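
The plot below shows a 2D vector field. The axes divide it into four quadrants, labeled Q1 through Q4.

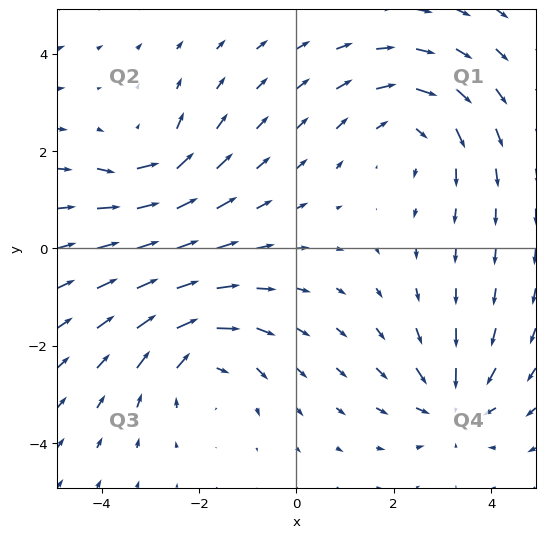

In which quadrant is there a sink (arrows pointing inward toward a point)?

The sink sits at approximately (3.2, -3.2), which lies in quadrant Q4. The divergence there is about -4, negative as expected for a sink.

Q4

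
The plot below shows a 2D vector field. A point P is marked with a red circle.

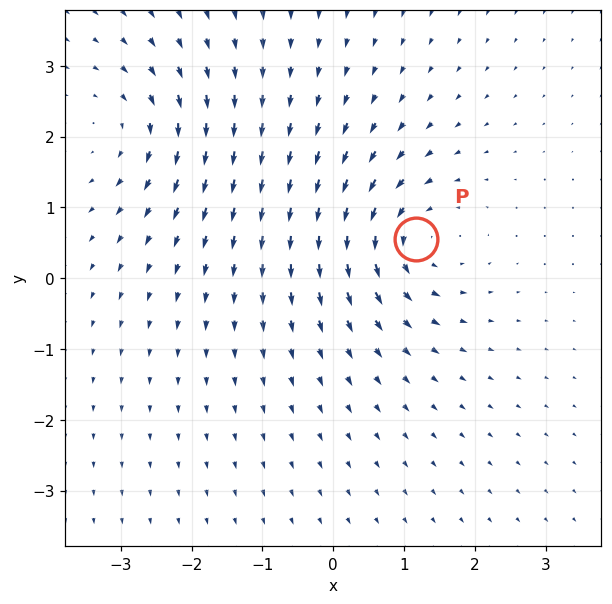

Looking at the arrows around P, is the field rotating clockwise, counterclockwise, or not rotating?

counterclockwise

Near P at (1.2, 0.5) the arrows circulate counterclockwise. The curl (z-component) there is about +4; positive curl means counterclockwise rotation.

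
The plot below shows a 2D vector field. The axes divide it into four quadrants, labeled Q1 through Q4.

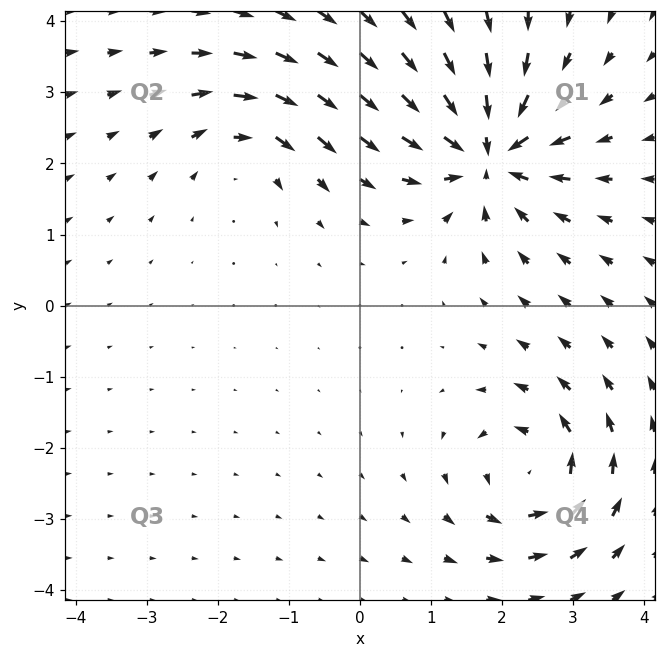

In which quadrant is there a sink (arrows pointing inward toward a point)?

The sink sits at approximately (1.8, 2.2), which lies in quadrant Q1. The divergence there is about -7, negative as expected for a sink.

Q1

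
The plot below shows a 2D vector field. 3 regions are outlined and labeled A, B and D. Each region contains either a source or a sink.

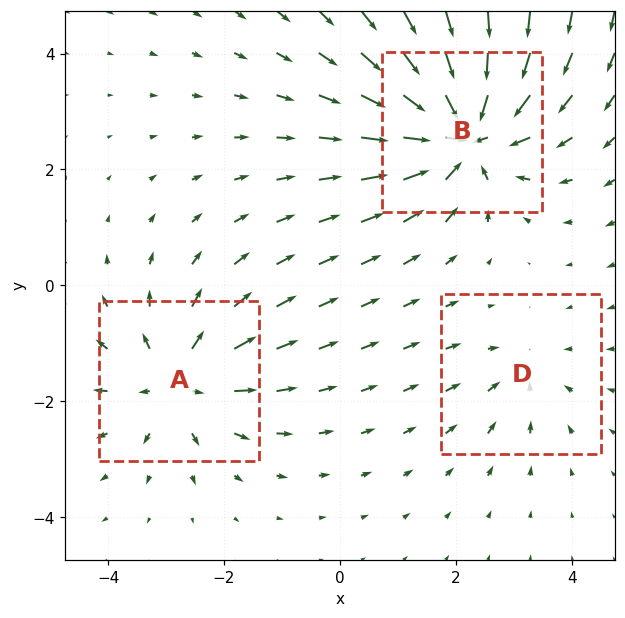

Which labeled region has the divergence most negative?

B

Divergence at each region's feature centre — A: about +4, B: about -6, D: about -2. Region B is most negative.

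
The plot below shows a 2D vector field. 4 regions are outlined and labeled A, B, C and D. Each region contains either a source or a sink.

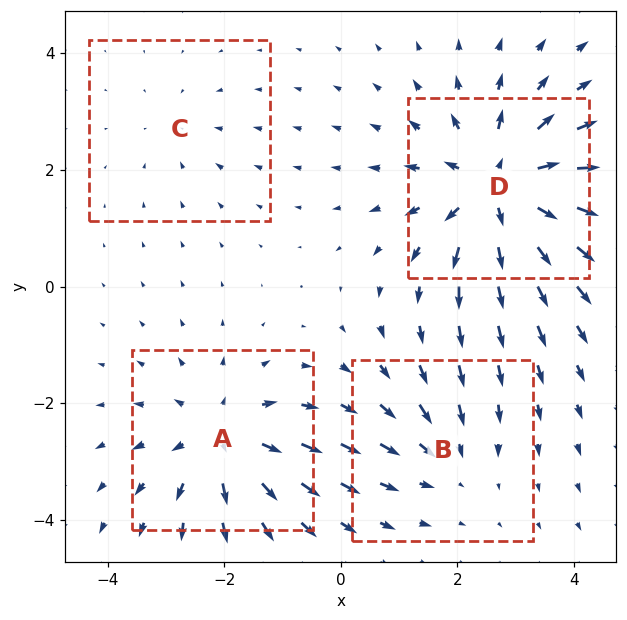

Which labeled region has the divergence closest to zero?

Divergence at each region's feature centre — A: about +5, B: about -3, C: about -2, D: about +7. Region C is closest to zero.

C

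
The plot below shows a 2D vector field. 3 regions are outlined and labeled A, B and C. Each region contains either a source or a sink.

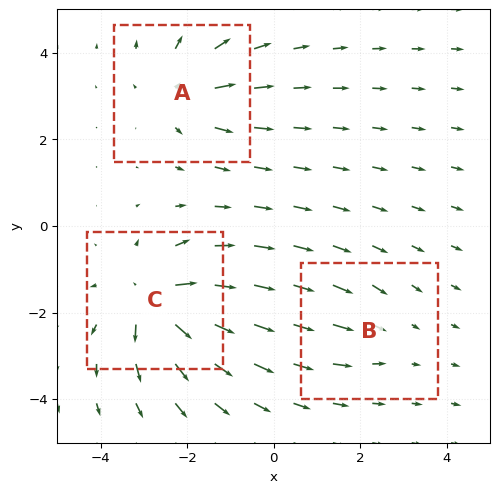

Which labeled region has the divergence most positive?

C

Divergence at each region's feature centre — A: about +4, B: about -2, C: about +6. Region C is most positive.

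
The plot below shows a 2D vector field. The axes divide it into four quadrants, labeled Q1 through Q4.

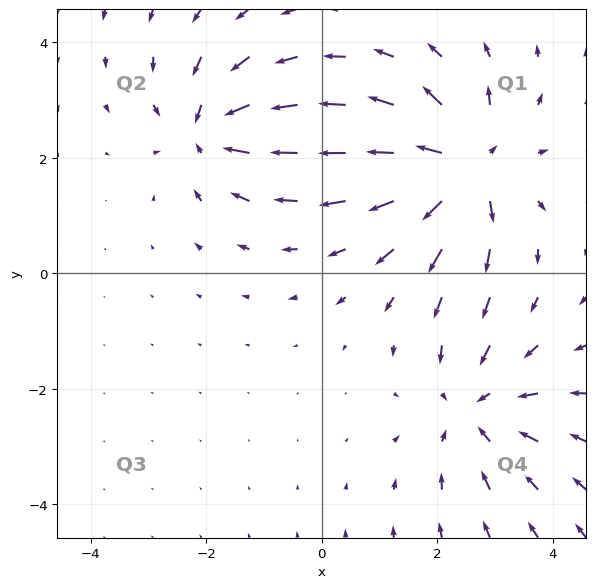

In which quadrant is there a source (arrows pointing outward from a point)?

Q1

The source sits at approximately (2.5, 1.8), which lies in quadrant Q1. The divergence there is about +6, positive as expected for a source.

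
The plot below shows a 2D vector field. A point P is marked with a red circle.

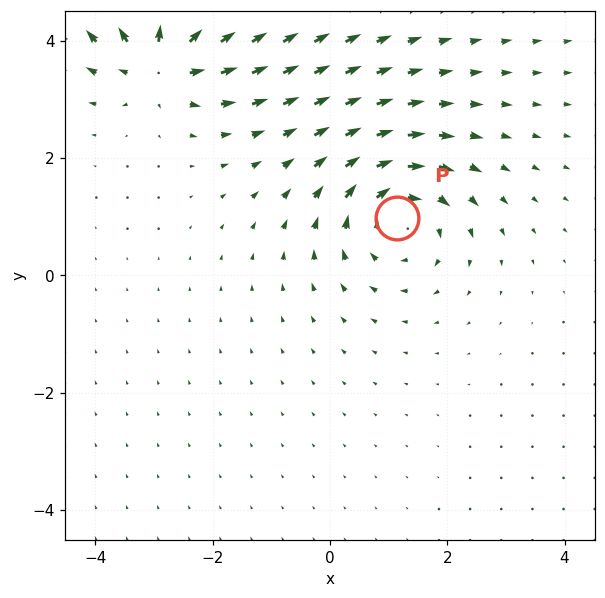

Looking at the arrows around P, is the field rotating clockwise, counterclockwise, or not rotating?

clockwise

Near P at (1.1, 1.0) the arrows circulate clockwise. The curl (z-component) there is about -5; negative curl means clockwise rotation.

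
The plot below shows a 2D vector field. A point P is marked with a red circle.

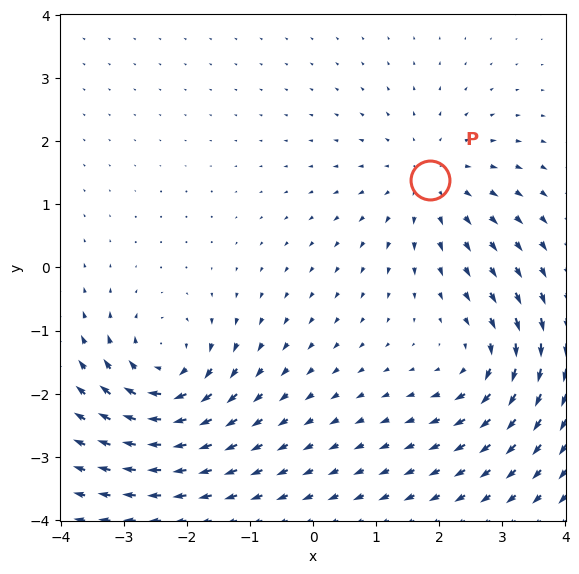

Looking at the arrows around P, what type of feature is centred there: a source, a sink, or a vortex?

At P (1.9, 1.4) the arrows spread outward. Divergence about +3, curl ≈0 — positive divergence with near-zero curl is a source.

source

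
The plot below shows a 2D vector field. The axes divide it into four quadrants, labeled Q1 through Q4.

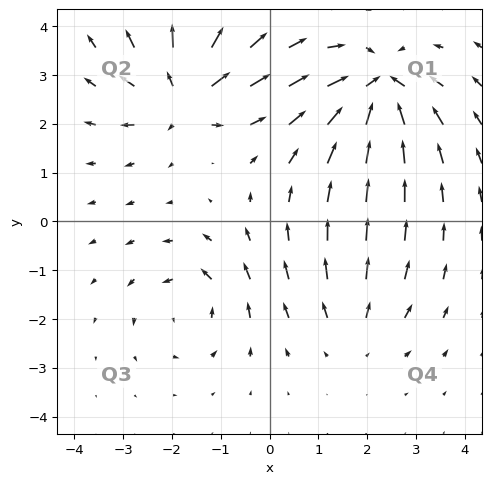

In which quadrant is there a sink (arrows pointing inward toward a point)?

The sink sits at approximately (2.2, 2.7), which lies in quadrant Q1. The divergence there is about -7, negative as expected for a sink.

Q1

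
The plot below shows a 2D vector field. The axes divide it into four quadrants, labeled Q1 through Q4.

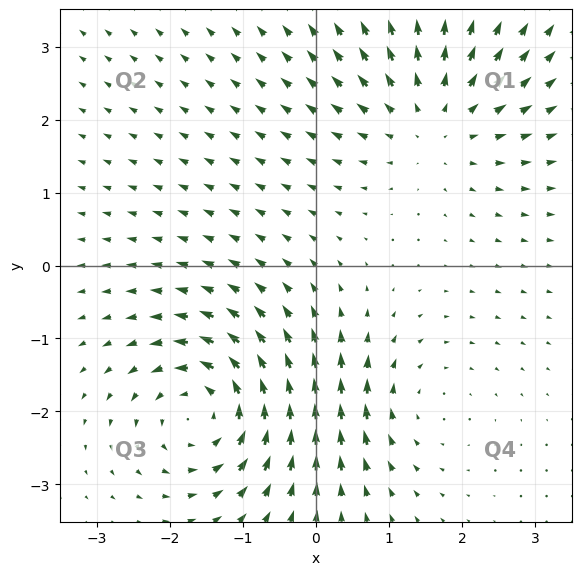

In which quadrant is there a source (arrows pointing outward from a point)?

The source sits at approximately (1.6, 2.0), which lies in quadrant Q1. The divergence there is about +4, positive as expected for a source.

Q1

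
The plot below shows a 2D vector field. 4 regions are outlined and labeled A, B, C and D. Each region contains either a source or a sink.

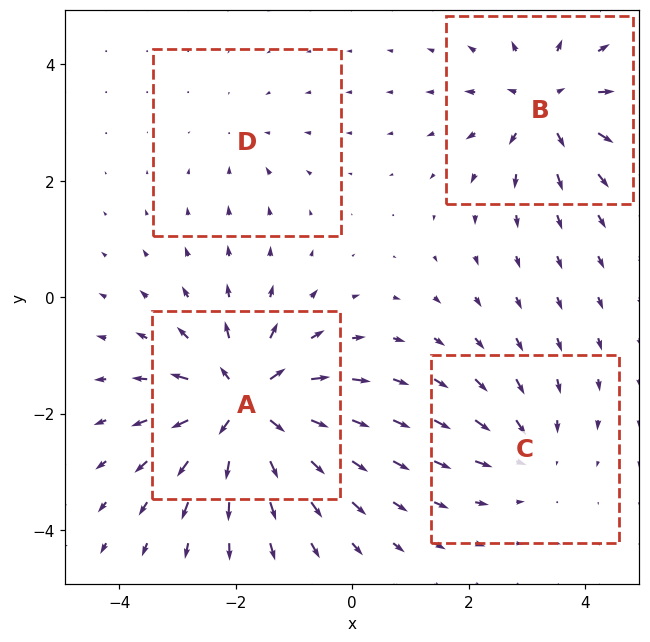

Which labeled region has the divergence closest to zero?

D

Divergence at each region's feature centre — A: about +8, B: about +6, C: about -4, D: about -2. Region D is closest to zero.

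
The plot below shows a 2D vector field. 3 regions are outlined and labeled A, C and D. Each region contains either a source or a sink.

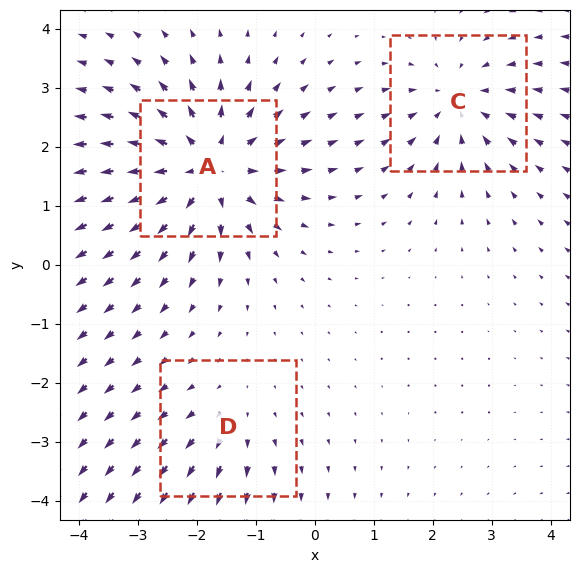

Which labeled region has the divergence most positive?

Divergence at each region's feature centre — A: about +5, C: about -3, D: about +2. Region A is most positive.

A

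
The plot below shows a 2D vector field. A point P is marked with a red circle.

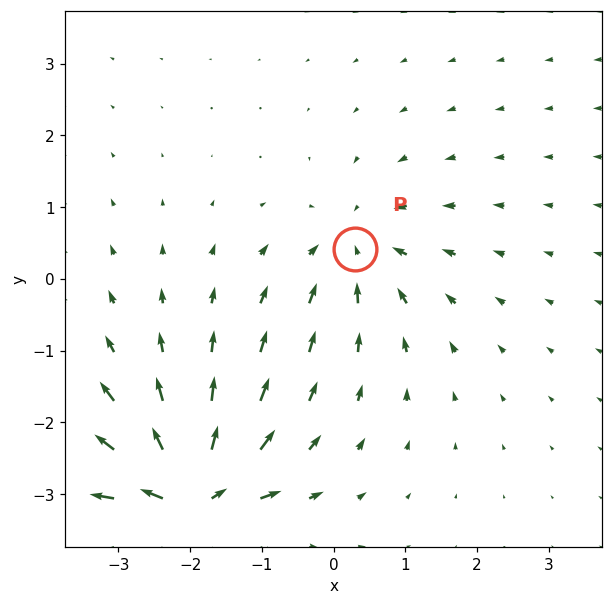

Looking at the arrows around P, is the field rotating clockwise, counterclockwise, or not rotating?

not rotating

Near P at (0.3, 0.4) the arrows show no circulation. The curl there is ≈0.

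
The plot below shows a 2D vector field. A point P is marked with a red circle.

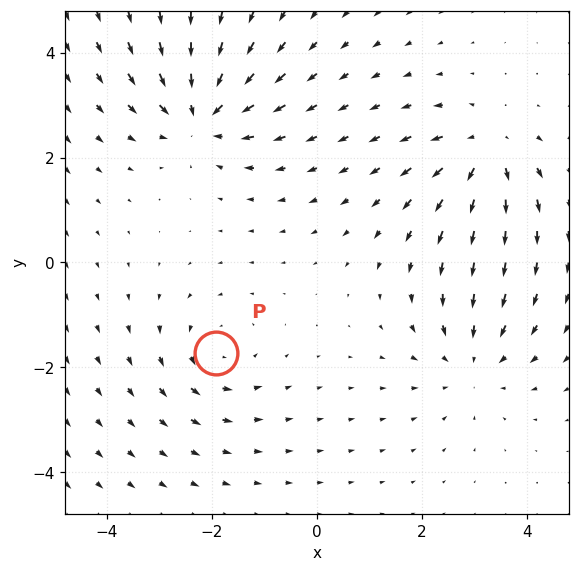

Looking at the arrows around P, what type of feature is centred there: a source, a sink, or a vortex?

vortex

At P (-1.9, -1.7) the arrows circulate counterclockwise. Divergence ≈0, curl about +3 — near-zero divergence with nonzero curl is a vortex.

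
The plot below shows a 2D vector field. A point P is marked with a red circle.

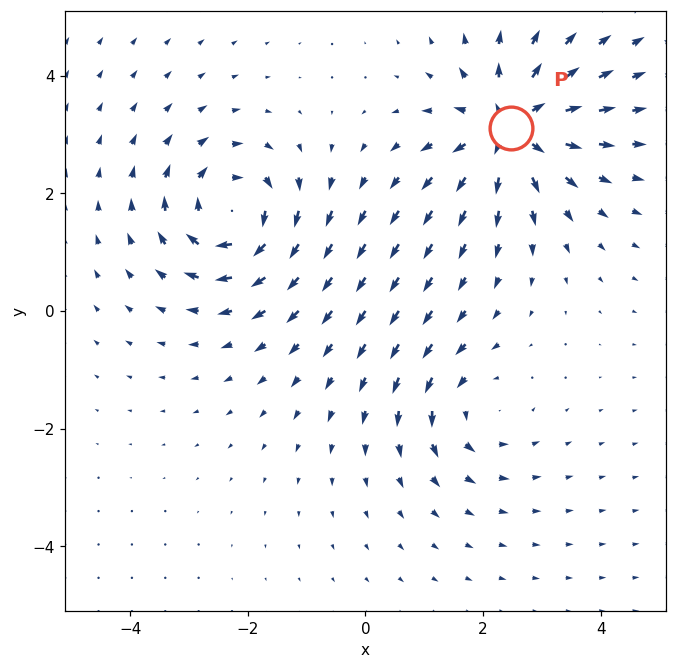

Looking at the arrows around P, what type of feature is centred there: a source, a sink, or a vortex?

source

At P (2.5, 3.1) the arrows spread outward. Divergence about +5, curl ≈0 — positive divergence with near-zero curl is a source.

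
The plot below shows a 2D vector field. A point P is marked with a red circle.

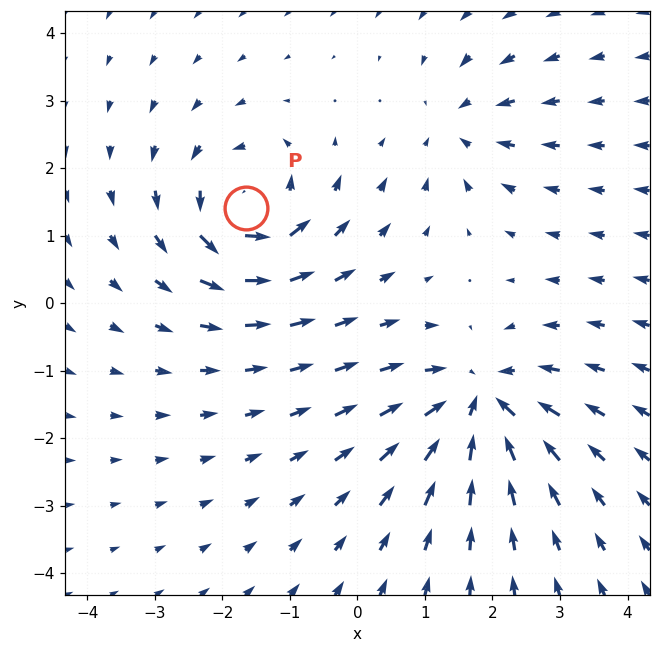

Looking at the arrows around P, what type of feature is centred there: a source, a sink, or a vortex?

vortex

At P (-1.7, 1.4) the arrows circulate counterclockwise. Divergence ≈0, curl about +6 — near-zero divergence with nonzero curl is a vortex.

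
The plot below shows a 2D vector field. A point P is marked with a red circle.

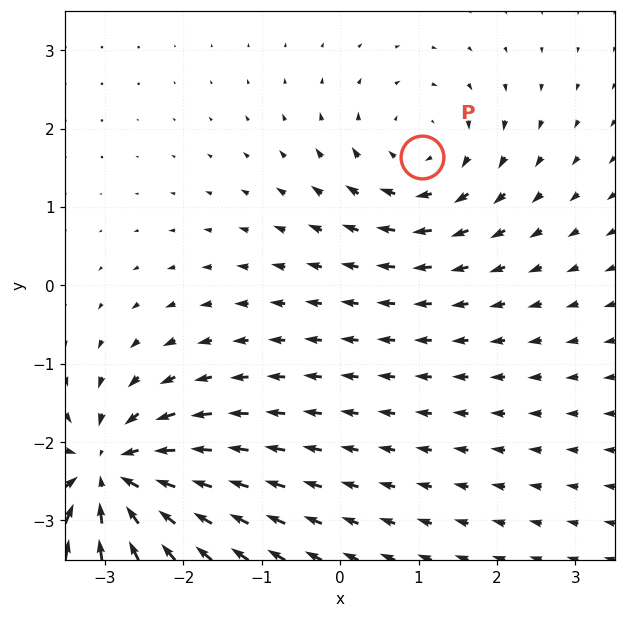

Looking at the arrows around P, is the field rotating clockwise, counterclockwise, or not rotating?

clockwise

Near P at (1.0, 1.6) the arrows circulate clockwise. The curl (z-component) there is about -3; negative curl means clockwise rotation.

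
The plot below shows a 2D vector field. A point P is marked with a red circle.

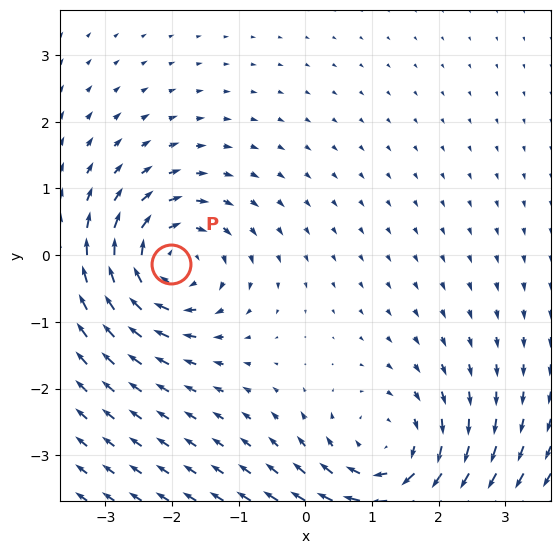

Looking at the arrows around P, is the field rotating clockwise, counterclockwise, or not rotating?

Near P at (-2.0, -0.1) the arrows circulate clockwise. The curl (z-component) there is about -4; negative curl means clockwise rotation.

clockwise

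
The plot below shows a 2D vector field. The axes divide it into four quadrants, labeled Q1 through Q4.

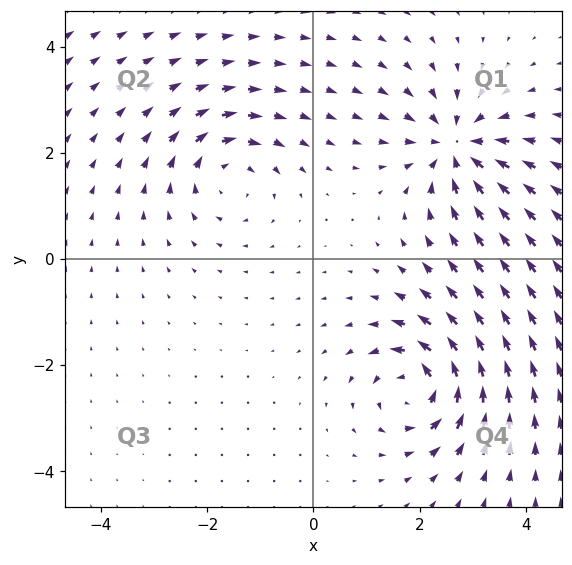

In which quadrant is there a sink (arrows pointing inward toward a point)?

The sink sits at approximately (2.7, 2.1), which lies in quadrant Q1. The divergence there is about -6, negative as expected for a sink.

Q1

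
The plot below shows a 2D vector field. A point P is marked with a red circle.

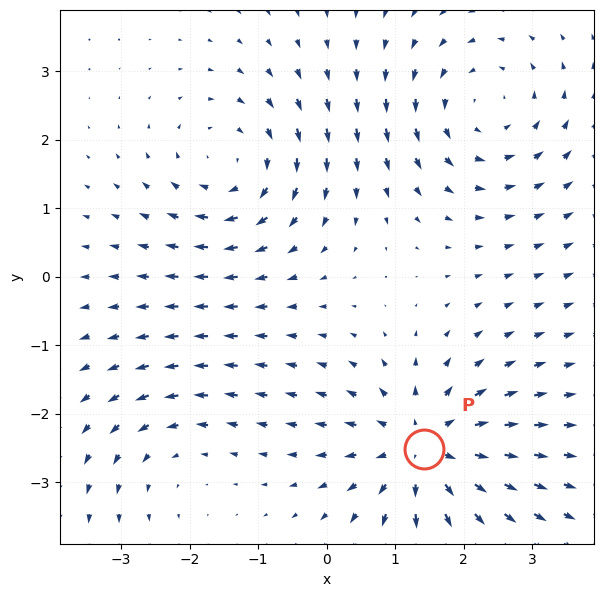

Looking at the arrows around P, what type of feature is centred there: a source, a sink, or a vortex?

source

At P (1.4, -2.5) the arrows spread outward. Divergence about +6, curl ≈0 — positive divergence with near-zero curl is a source.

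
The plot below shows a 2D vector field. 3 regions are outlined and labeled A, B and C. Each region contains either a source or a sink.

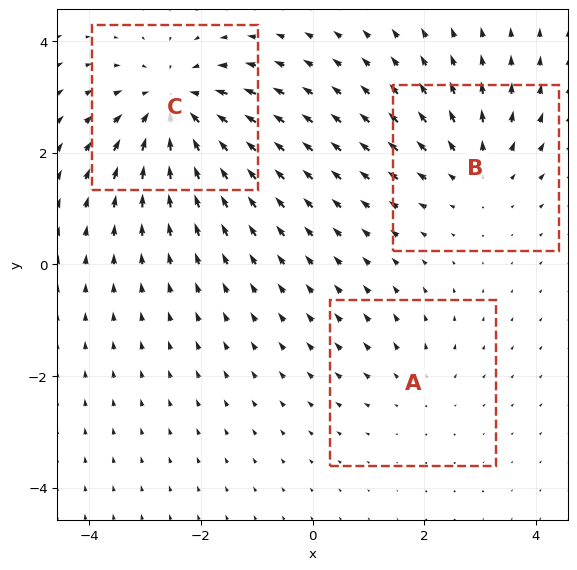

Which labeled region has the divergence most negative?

C

Divergence at each region's feature centre — A: about +2, B: about +3, C: about -4. Region C is most negative.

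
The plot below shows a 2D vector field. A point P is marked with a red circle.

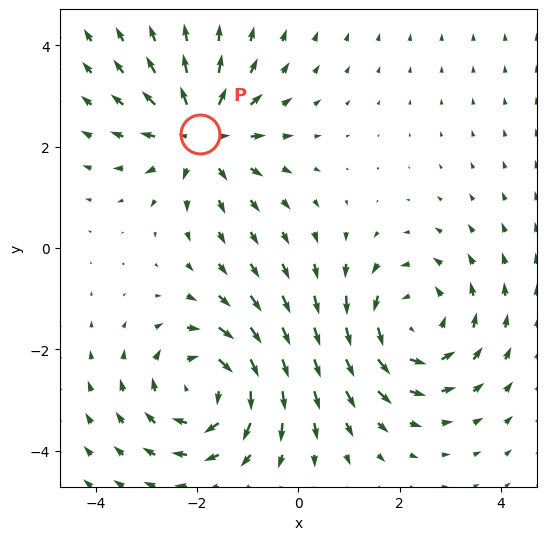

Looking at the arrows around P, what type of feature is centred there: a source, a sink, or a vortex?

source

At P (-1.9, 2.2) the arrows spread outward. Divergence about +4, curl ≈0 — positive divergence with near-zero curl is a source.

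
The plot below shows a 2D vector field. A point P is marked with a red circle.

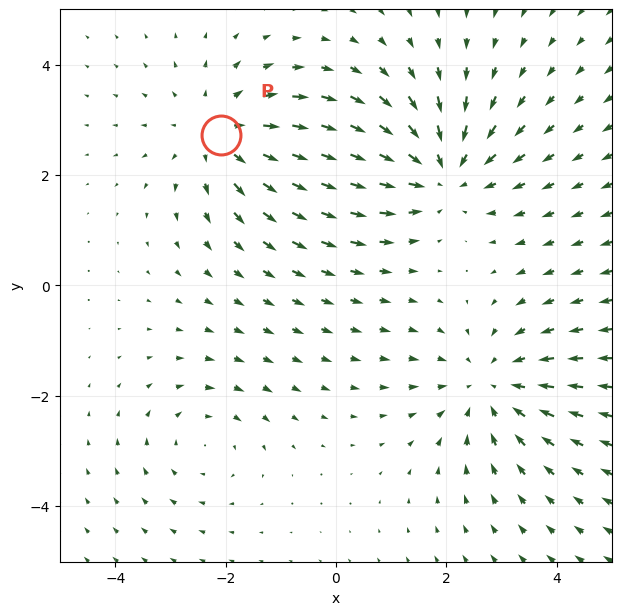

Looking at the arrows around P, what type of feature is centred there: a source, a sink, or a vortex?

source

At P (-2.1, 2.7) the arrows spread outward. Divergence about +3, curl ≈0 — positive divergence with near-zero curl is a source.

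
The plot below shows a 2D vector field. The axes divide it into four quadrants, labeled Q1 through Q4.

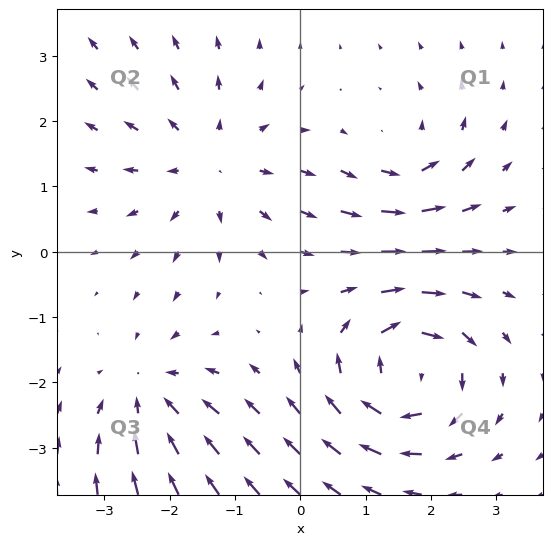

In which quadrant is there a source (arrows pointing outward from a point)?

The source sits at approximately (-1.4, 1.3), which lies in quadrant Q2. The divergence there is about +4, positive as expected for a source.

Q2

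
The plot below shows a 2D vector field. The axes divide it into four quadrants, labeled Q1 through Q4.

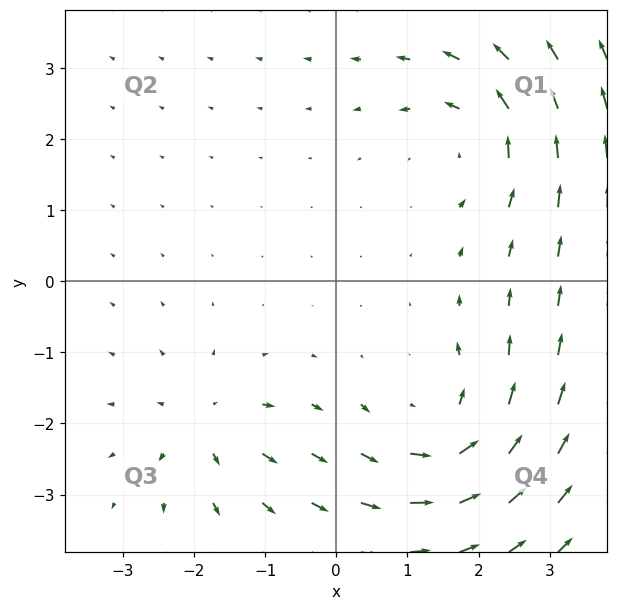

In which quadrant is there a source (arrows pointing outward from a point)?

Q3

The source sits at approximately (-1.8, -2.0), which lies in quadrant Q3. The divergence there is about +4, positive as expected for a source.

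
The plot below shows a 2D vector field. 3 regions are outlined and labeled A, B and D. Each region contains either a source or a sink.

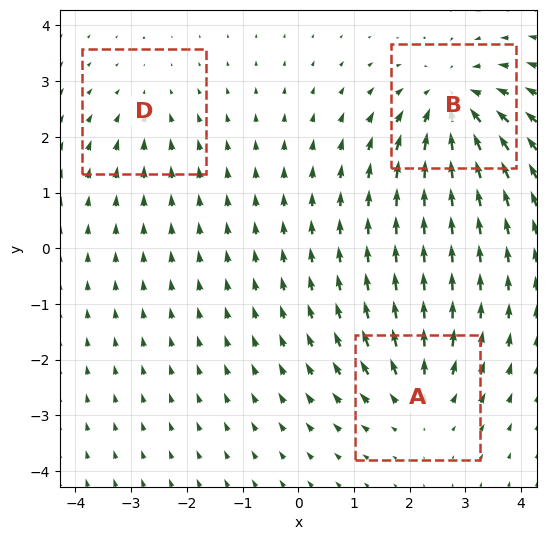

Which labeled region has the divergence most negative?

Divergence at each region's feature centre — A: about +3, B: about -5, D: about -2. Region B is most negative.

B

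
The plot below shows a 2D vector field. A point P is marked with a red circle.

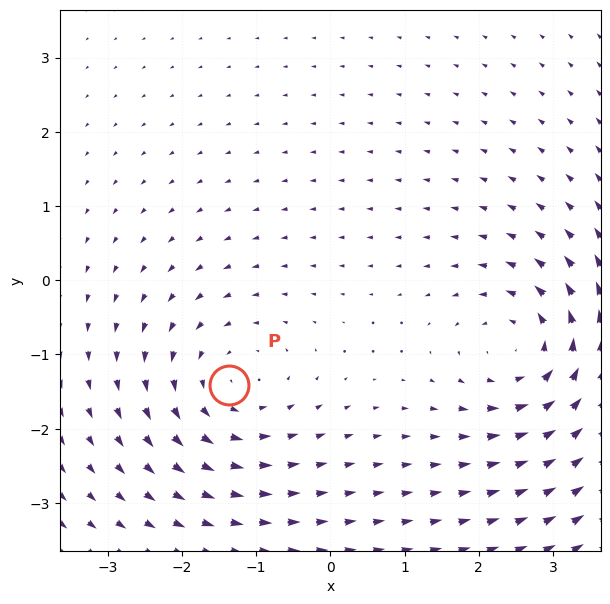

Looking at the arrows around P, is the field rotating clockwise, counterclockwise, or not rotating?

Near P at (-1.4, -1.4) the arrows circulate counterclockwise. The curl (z-component) there is about +4; positive curl means counterclockwise rotation.

counterclockwise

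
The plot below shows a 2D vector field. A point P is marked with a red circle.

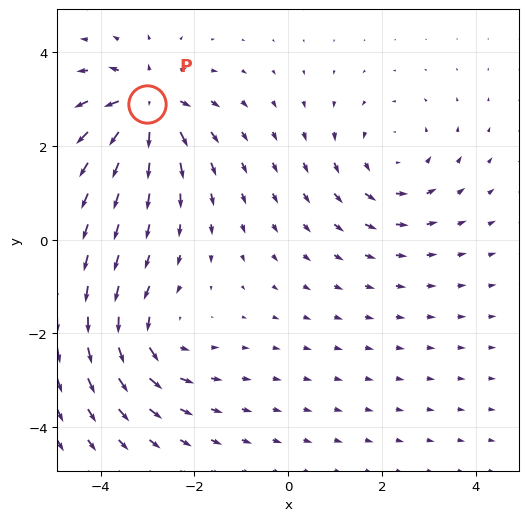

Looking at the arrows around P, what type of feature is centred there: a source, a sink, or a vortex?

source

At P (-3.0, 2.9) the arrows spread outward. Divergence about +6, curl ≈0 — positive divergence with near-zero curl is a source.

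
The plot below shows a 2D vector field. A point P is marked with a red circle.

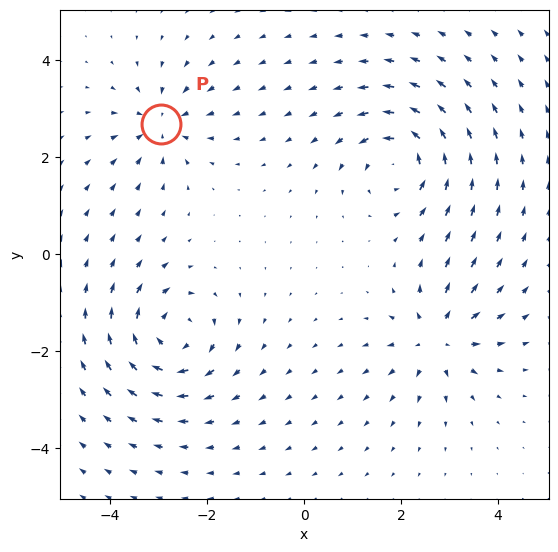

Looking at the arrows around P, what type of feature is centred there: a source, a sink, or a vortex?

At P (-3.0, 2.7) the arrows converge inward. Divergence about -4, curl ≈0 — negative divergence with near-zero curl is a sink.

sink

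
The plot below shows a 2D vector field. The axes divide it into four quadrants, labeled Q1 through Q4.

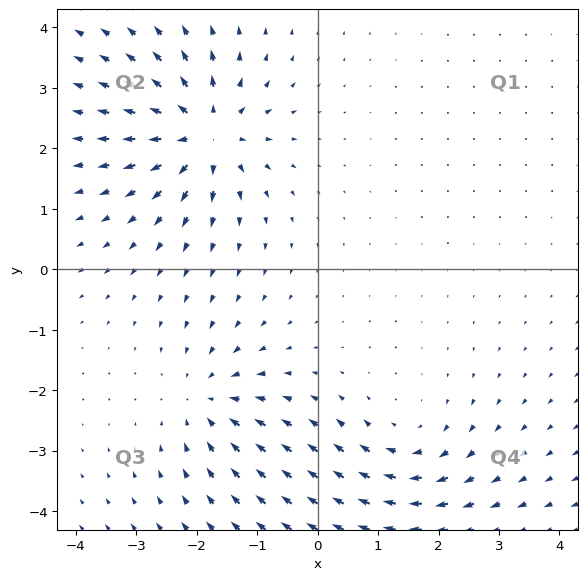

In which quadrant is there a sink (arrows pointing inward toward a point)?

The sink sits at approximately (-1.8, -2.2), which lies in quadrant Q3. The divergence there is about -3, negative as expected for a sink.

Q3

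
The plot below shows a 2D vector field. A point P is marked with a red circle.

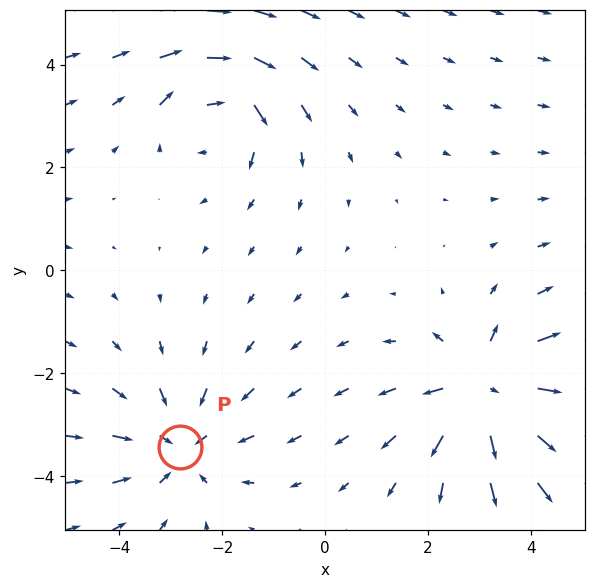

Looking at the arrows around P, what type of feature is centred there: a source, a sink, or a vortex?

sink

At P (-2.8, -3.4) the arrows converge inward. Divergence about -3, curl ≈0 — negative divergence with near-zero curl is a sink.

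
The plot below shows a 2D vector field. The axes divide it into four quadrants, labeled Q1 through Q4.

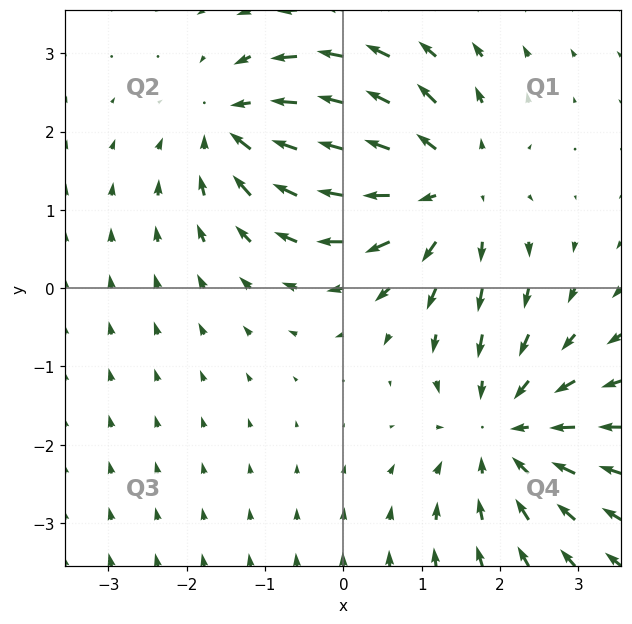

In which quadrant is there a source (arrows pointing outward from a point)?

Q1

The source sits at approximately (1.3, 1.3), which lies in quadrant Q1. The divergence there is about +5, positive as expected for a source.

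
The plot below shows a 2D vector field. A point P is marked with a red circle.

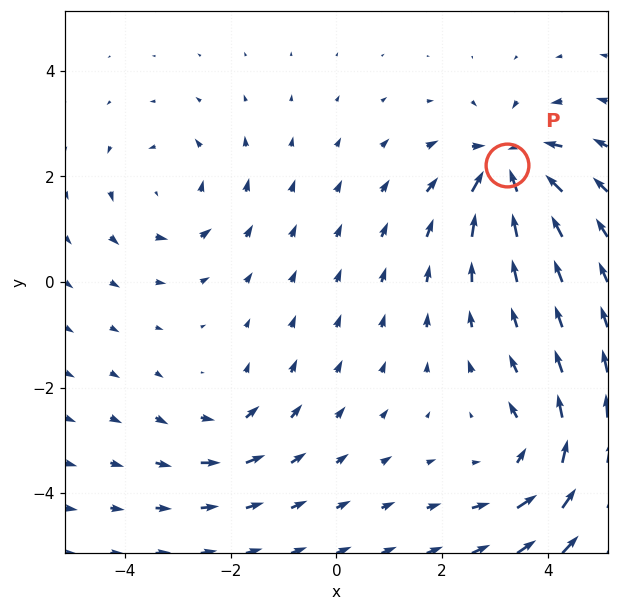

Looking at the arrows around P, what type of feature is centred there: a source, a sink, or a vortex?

sink

At P (3.2, 2.2) the arrows converge inward. Divergence about -6, curl ≈0 — negative divergence with near-zero curl is a sink.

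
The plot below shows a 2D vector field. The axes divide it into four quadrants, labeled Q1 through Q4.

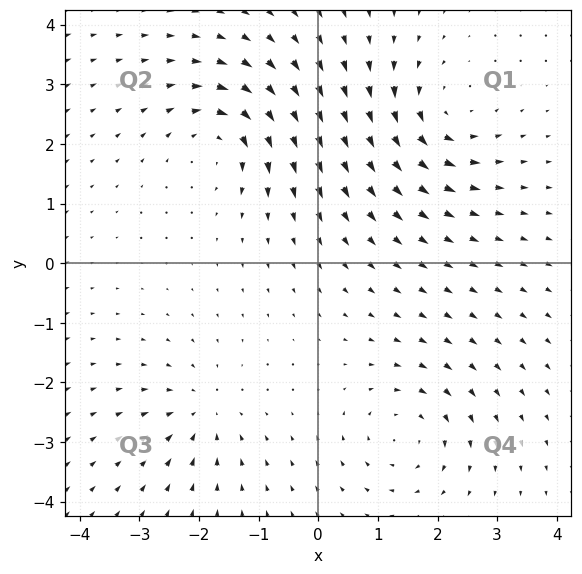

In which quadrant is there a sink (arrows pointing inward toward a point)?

Q3

The sink sits at approximately (-2.0, -2.5), which lies in quadrant Q3. The divergence there is about -4, negative as expected for a sink.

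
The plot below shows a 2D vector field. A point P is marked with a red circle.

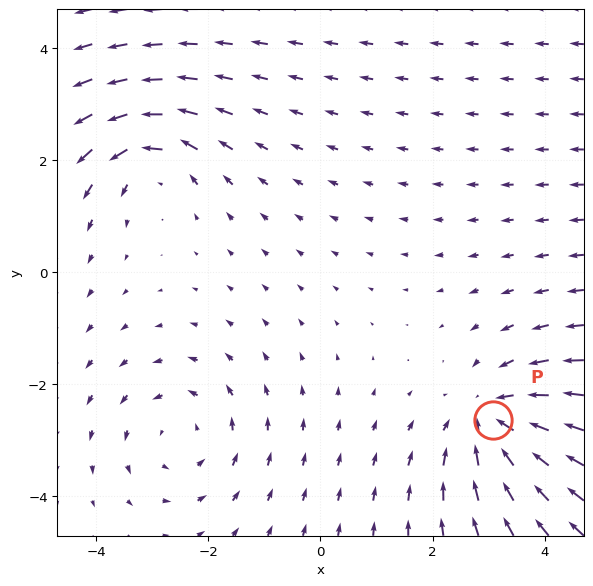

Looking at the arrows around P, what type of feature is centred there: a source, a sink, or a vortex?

At P (3.1, -2.6) the arrows converge inward. Divergence about -3, curl ≈0 — negative divergence with near-zero curl is a sink.

sink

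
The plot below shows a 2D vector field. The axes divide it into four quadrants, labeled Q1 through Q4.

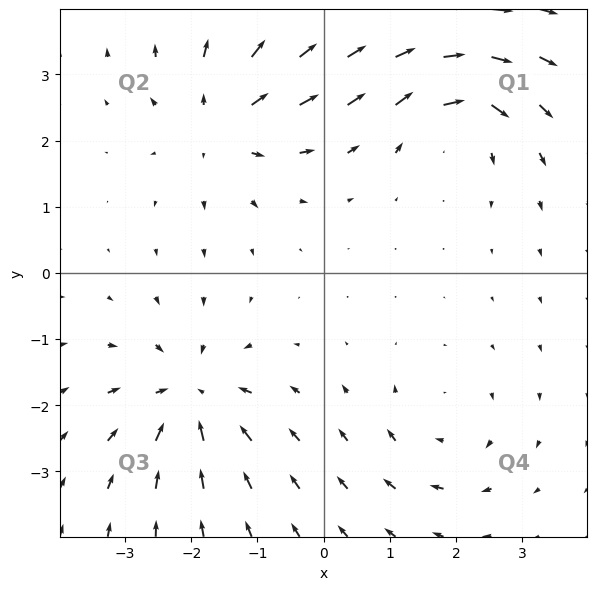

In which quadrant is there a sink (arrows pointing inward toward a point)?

Q3

The sink sits at approximately (-2.0, -1.9), which lies in quadrant Q3. The divergence there is about -5, negative as expected for a sink.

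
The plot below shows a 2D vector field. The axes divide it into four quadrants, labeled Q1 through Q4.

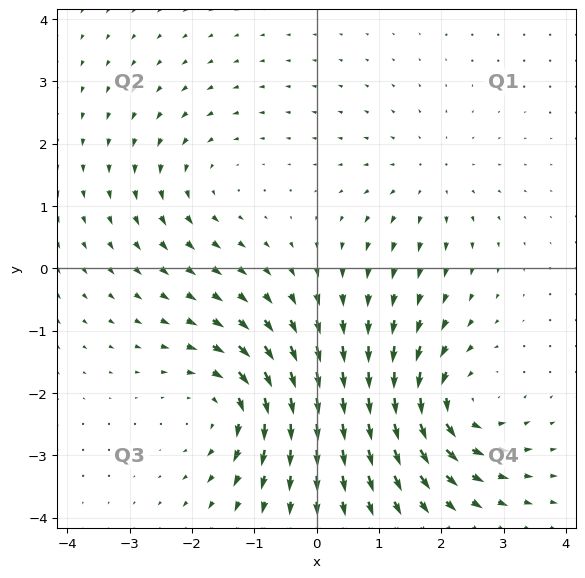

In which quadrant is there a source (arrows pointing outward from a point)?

Q1

The source sits at approximately (1.8, 1.4), which lies in quadrant Q1. The divergence there is about +2, positive as expected for a source.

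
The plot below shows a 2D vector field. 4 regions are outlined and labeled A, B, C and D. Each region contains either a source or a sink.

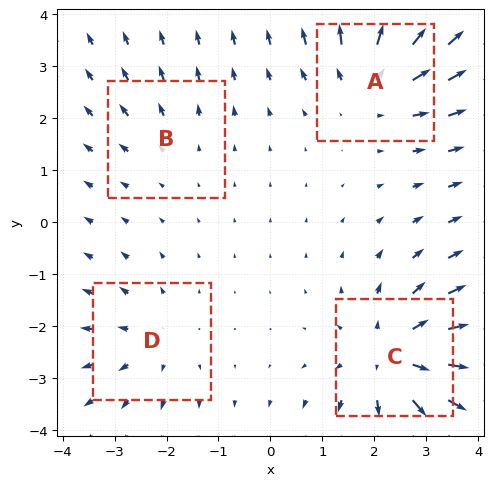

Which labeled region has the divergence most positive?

Divergence at each region's feature centre — A: about +5, B: about +2, C: about +6, D: about +3. Region C is most positive.

C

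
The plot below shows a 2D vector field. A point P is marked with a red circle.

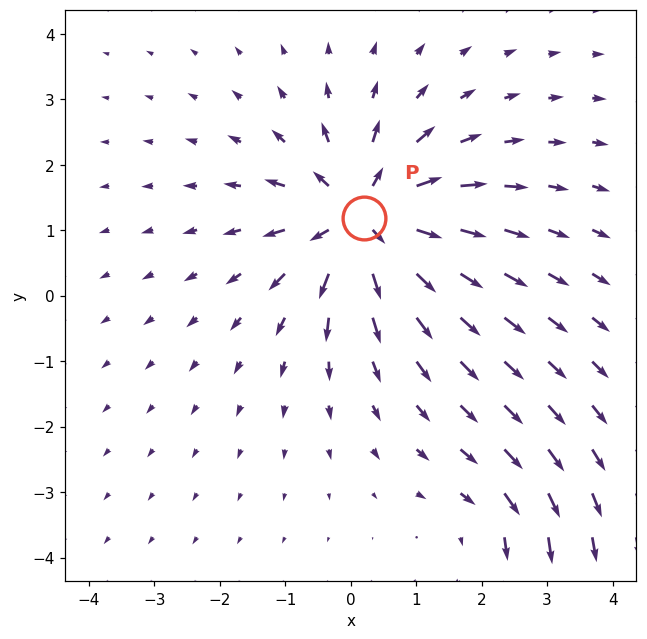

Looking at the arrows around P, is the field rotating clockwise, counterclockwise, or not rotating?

Near P at (0.2, 1.2) the arrows show no circulation. The curl there is ≈0.

not rotating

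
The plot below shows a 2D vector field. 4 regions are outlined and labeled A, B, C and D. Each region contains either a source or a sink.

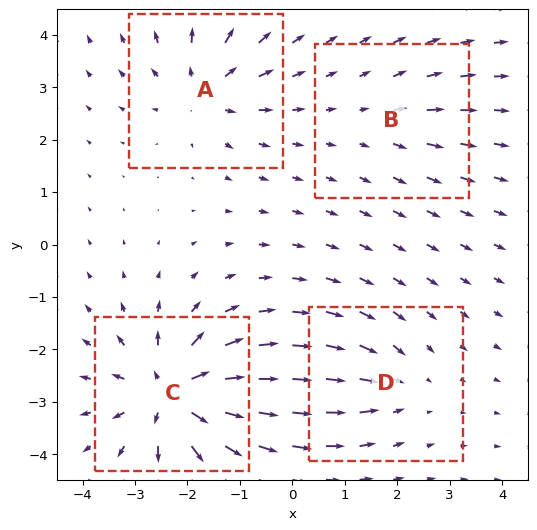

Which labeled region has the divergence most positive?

C

Divergence at each region's feature centre — A: about +5, B: about +2, C: about +9, D: about -4. Region C is most positive.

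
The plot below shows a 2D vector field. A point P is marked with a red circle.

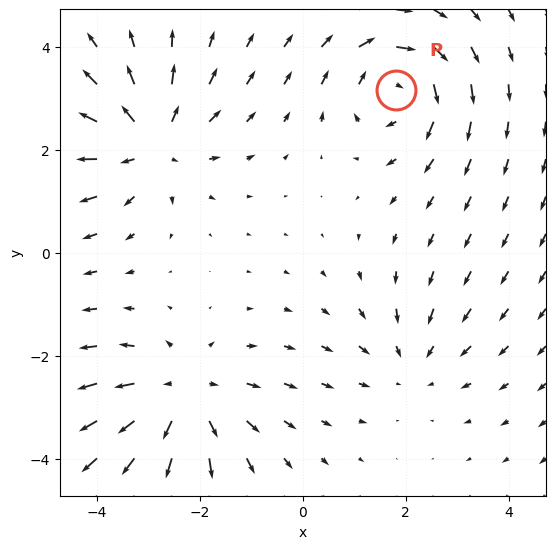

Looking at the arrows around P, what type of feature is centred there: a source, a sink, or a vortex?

At P (1.8, 3.2) the arrows circulate clockwise. Divergence ≈0, curl about -5 — near-zero divergence with nonzero curl is a vortex.

vortex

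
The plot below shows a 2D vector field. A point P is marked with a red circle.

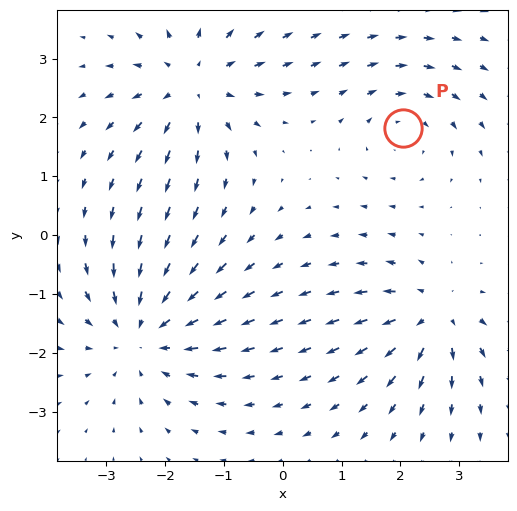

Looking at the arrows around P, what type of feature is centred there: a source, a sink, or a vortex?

vortex

At P (2.1, 1.8) the arrows circulate clockwise. Divergence ≈0, curl about -3 — near-zero divergence with nonzero curl is a vortex.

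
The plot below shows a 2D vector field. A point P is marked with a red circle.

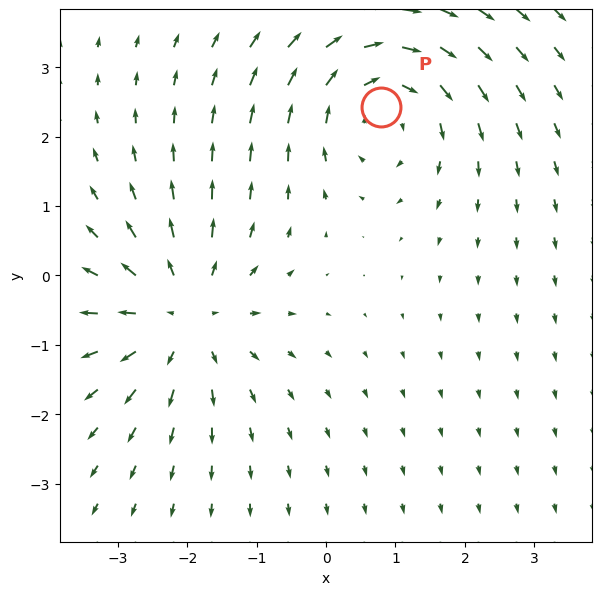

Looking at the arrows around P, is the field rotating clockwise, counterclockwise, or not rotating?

Near P at (0.8, 2.4) the arrows circulate clockwise. The curl (z-component) there is about -4; negative curl means clockwise rotation.

clockwise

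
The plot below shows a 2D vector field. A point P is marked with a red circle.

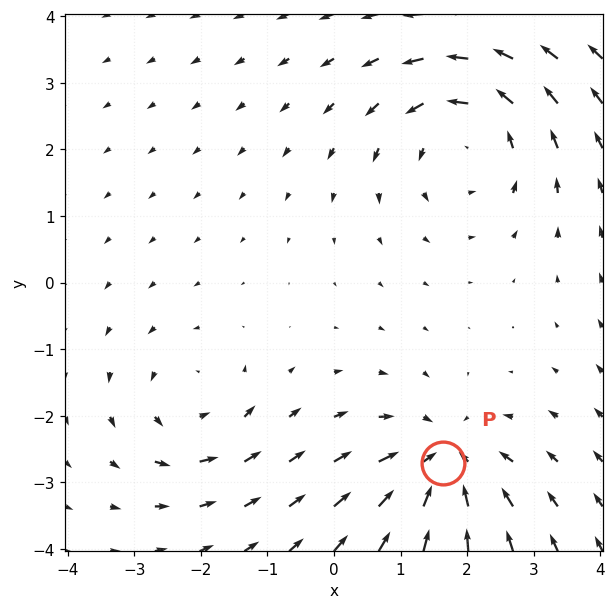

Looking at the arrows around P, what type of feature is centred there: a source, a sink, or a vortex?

sink

At P (1.6, -2.7) the arrows converge inward. Divergence about -5, curl ≈0 — negative divergence with near-zero curl is a sink.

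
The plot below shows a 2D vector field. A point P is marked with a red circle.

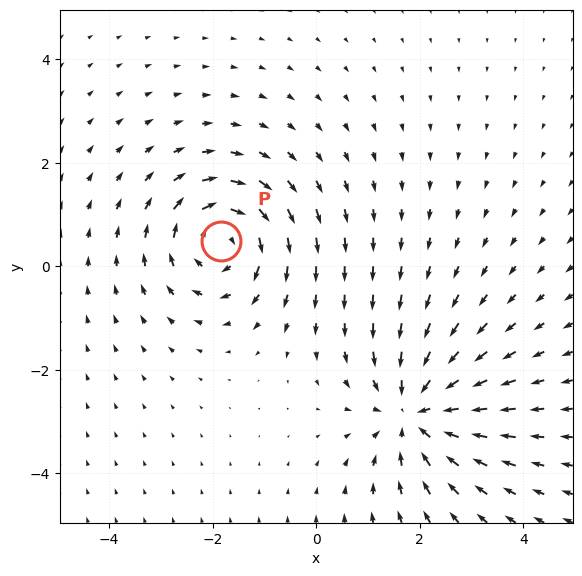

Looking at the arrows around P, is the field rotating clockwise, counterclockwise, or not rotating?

Near P at (-1.8, 0.5) the arrows circulate clockwise. The curl (z-component) there is about -5; negative curl means clockwise rotation.

clockwise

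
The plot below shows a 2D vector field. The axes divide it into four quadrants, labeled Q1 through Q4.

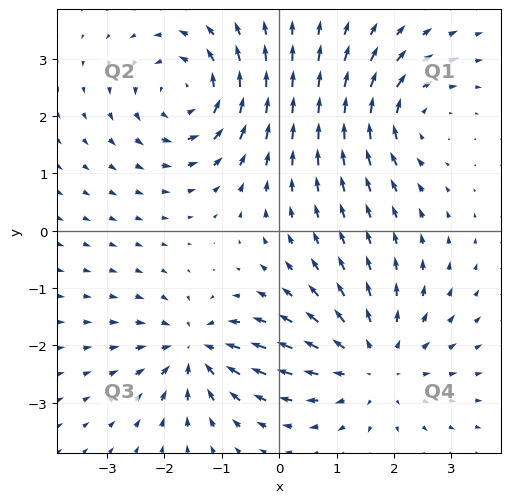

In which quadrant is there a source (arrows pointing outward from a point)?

The source sits at approximately (1.6, -2.3), which lies in quadrant Q4. The divergence there is about +4, positive as expected for a source.

Q4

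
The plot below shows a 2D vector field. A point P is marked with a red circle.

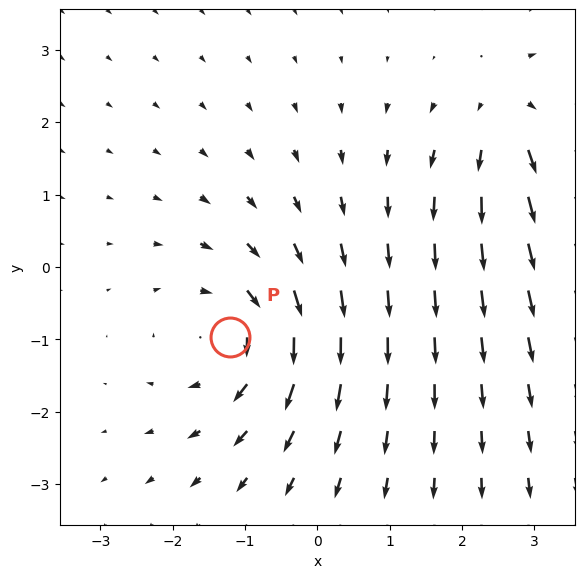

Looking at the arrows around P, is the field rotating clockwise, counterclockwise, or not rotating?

Near P at (-1.2, -1.0) the arrows circulate clockwise. The curl (z-component) there is about -4; negative curl means clockwise rotation.

clockwise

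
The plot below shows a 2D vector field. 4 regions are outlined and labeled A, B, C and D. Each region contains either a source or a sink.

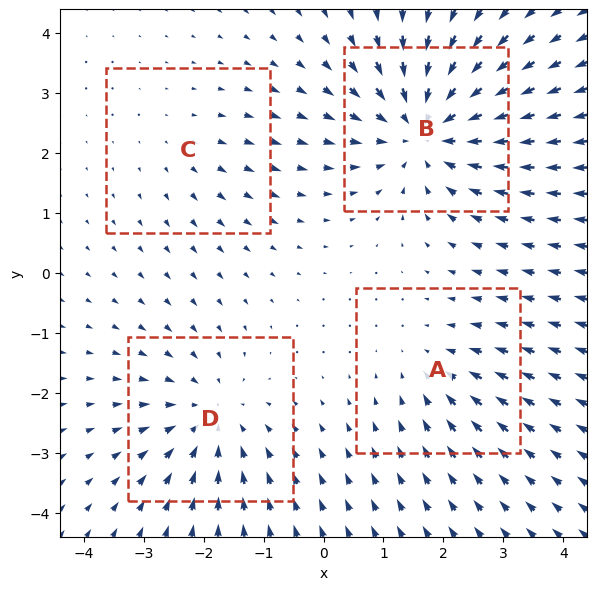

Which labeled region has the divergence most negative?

Divergence at each region's feature centre — A: about -3, B: about -6, C: about +2, D: about -4. Region B is most negative.

B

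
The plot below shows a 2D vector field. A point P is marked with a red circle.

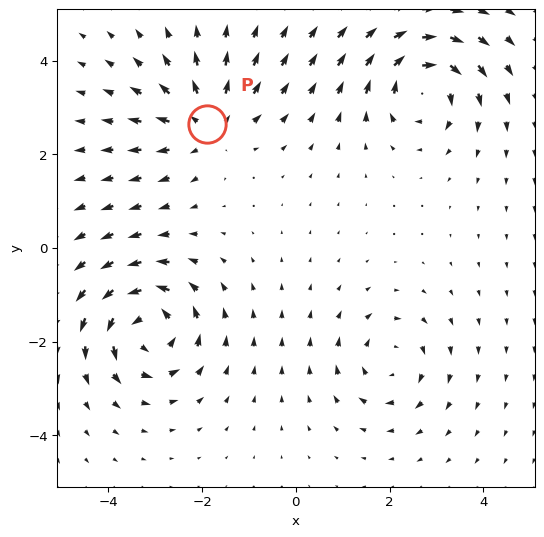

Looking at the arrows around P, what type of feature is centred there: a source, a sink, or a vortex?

source

At P (-1.9, 2.7) the arrows spread outward. Divergence about +4, curl ≈0 — positive divergence with near-zero curl is a source.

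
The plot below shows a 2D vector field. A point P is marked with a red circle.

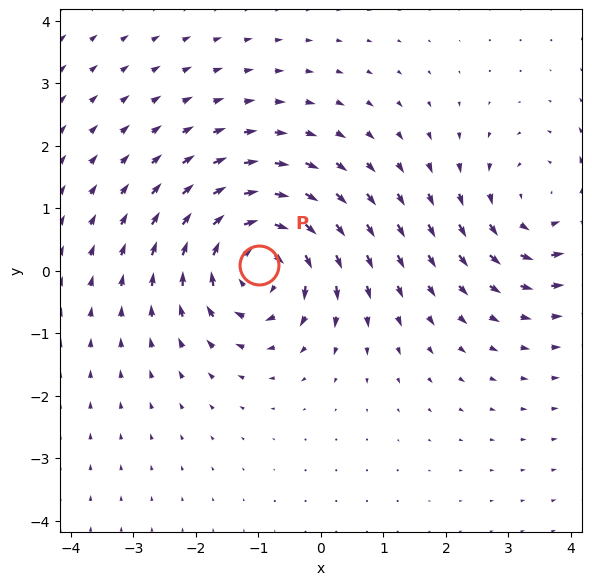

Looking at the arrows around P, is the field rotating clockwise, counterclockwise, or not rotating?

clockwise

Near P at (-1.0, 0.1) the arrows circulate clockwise. The curl (z-component) there is about -4; negative curl means clockwise rotation.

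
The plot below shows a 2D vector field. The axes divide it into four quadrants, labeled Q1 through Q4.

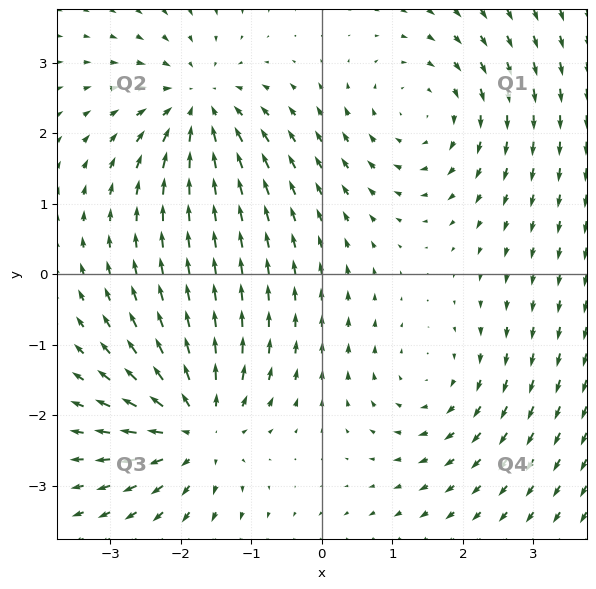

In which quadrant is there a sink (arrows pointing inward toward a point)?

The sink sits at approximately (-1.8, 2.4), which lies in quadrant Q2. The divergence there is about -4, negative as expected for a sink.

Q2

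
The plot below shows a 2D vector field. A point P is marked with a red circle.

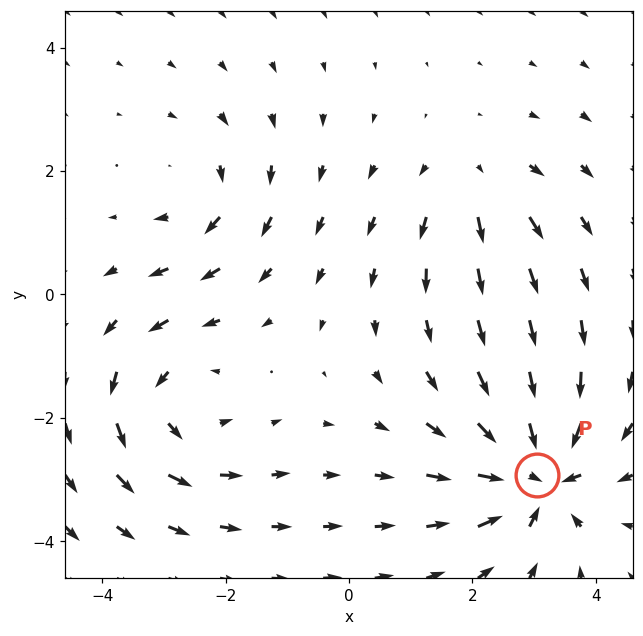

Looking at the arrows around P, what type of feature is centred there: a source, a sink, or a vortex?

At P (3.0, -2.9) the arrows converge inward. Divergence about -6, curl ≈0 — negative divergence with near-zero curl is a sink.

sink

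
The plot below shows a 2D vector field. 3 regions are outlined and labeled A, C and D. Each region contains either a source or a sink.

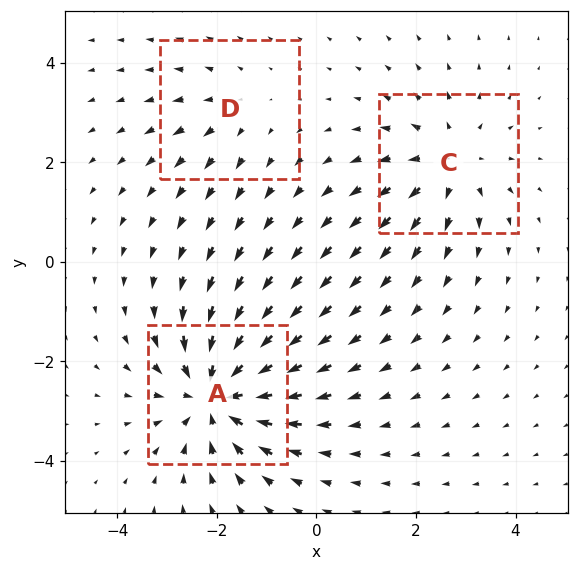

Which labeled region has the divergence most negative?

Divergence at each region's feature centre — A: about -5, C: about +3, D: about +2. Region A is most negative.

A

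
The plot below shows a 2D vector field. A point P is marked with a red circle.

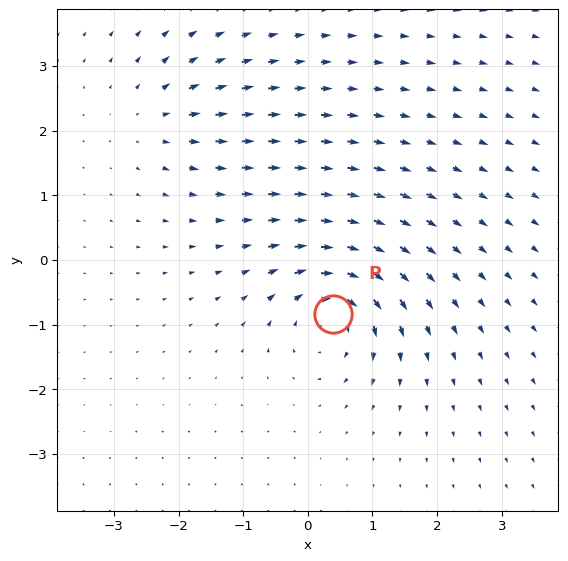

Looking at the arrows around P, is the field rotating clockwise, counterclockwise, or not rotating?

clockwise

Near P at (0.4, -0.8) the arrows circulate clockwise. The curl (z-component) there is about -7; negative curl means clockwise rotation.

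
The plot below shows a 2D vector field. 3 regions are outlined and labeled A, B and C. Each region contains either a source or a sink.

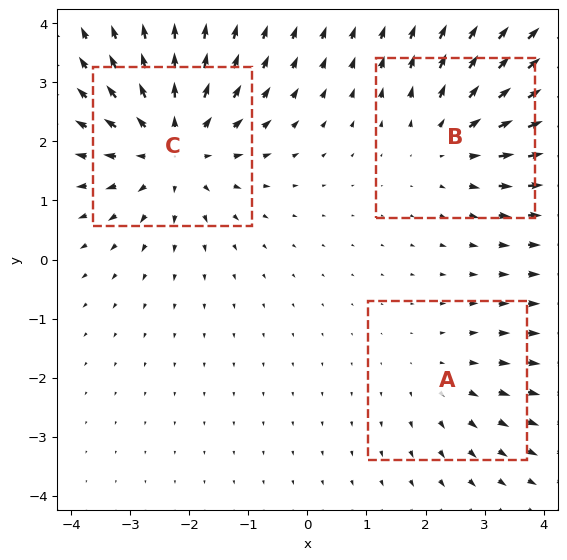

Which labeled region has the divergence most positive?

Divergence at each region's feature centre — A: about +2, B: about +3, C: about +4. Region C is most positive.

C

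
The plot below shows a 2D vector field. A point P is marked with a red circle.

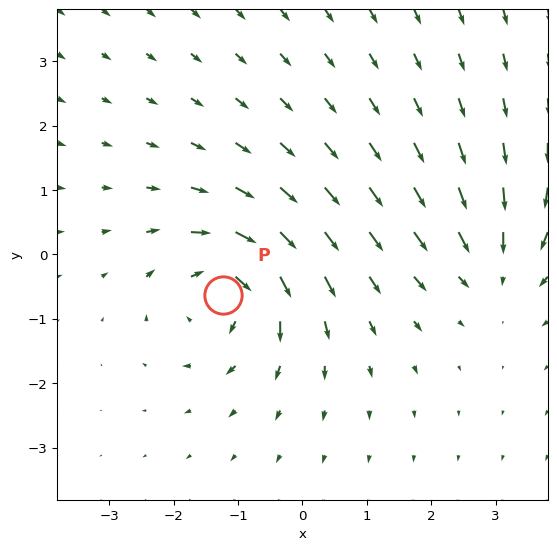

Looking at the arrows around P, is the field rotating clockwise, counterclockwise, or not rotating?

Near P at (-1.2, -0.6) the arrows circulate clockwise. The curl (z-component) there is about -6; negative curl means clockwise rotation.

clockwise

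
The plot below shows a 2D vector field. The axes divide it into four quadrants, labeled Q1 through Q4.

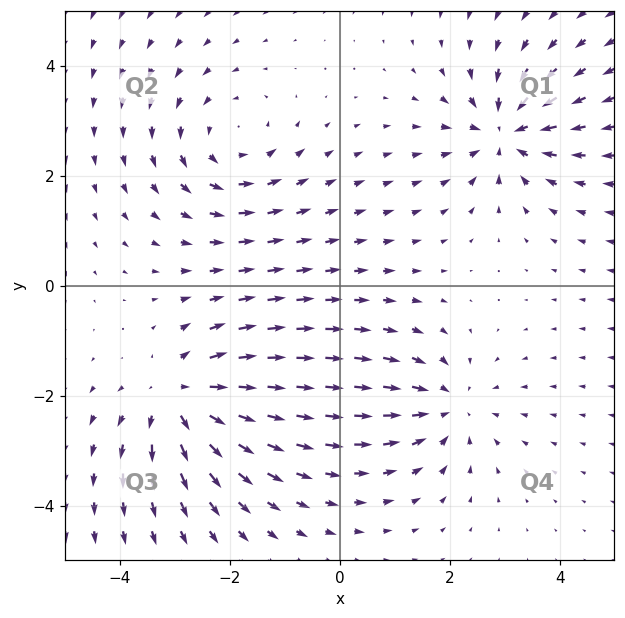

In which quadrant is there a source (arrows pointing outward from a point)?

Q3

The source sits at approximately (-2.9, -2.0), which lies in quadrant Q3. The divergence there is about +6, positive as expected for a source.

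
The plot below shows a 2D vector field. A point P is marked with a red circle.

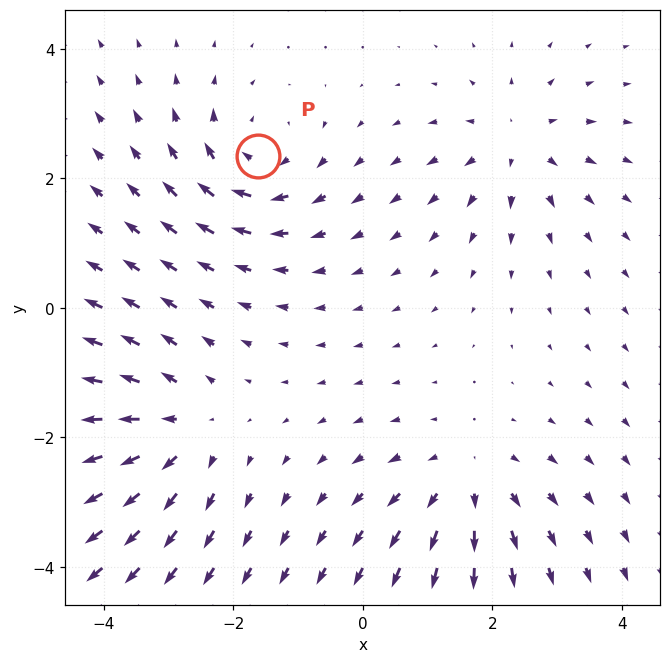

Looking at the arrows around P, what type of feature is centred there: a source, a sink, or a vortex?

vortex

At P (-1.6, 2.3) the arrows circulate clockwise. Divergence ≈0, curl about -5 — near-zero divergence with nonzero curl is a vortex.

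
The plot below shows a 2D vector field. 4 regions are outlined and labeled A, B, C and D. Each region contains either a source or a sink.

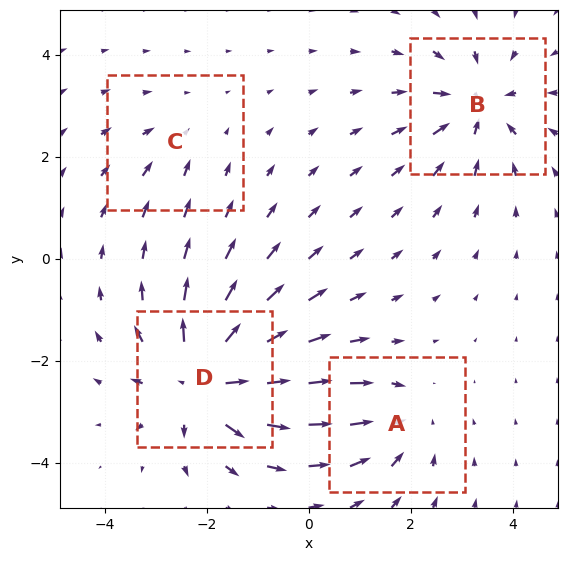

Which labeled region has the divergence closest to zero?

Divergence at each region's feature centre — A: about -4, B: about -5, C: about -2, D: about +7. Region C is closest to zero.

C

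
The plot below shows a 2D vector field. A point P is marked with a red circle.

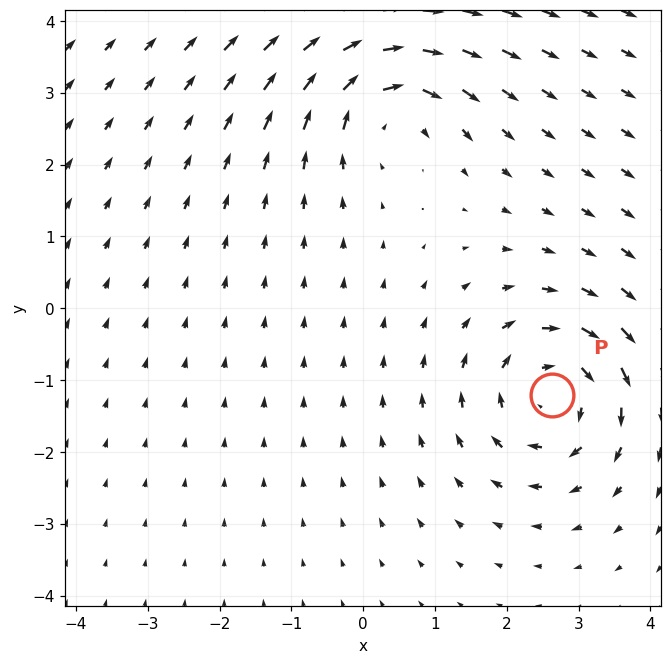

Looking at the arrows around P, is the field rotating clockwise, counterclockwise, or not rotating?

clockwise

Near P at (2.6, -1.2) the arrows circulate clockwise. The curl (z-component) there is about -4; negative curl means clockwise rotation.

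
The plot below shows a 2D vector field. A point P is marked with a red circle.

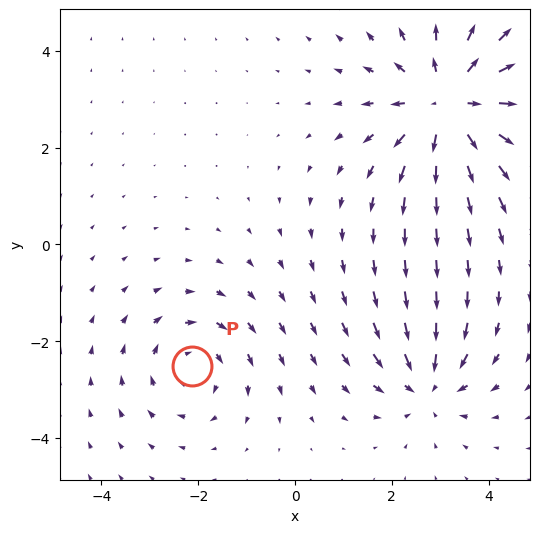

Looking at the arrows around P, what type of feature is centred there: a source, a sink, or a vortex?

vortex

At P (-2.1, -2.5) the arrows circulate clockwise. Divergence ≈0, curl about -3 — near-zero divergence with nonzero curl is a vortex.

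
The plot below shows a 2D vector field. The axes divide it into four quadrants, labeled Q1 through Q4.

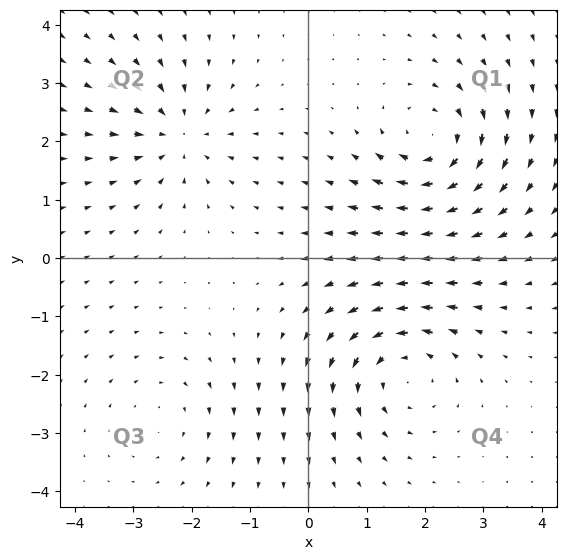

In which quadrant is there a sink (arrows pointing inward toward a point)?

Q2

The sink sits at approximately (-2.2, 2.1), which lies in quadrant Q2. The divergence there is about -5, negative as expected for a sink.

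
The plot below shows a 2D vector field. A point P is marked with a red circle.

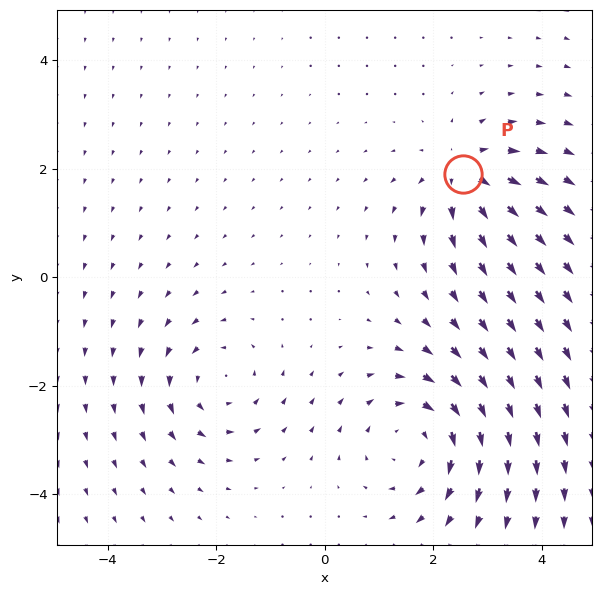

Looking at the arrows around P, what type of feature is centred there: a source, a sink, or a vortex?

source

At P (2.6, 1.9) the arrows spread outward. Divergence about +4, curl ≈0 — positive divergence with near-zero curl is a source.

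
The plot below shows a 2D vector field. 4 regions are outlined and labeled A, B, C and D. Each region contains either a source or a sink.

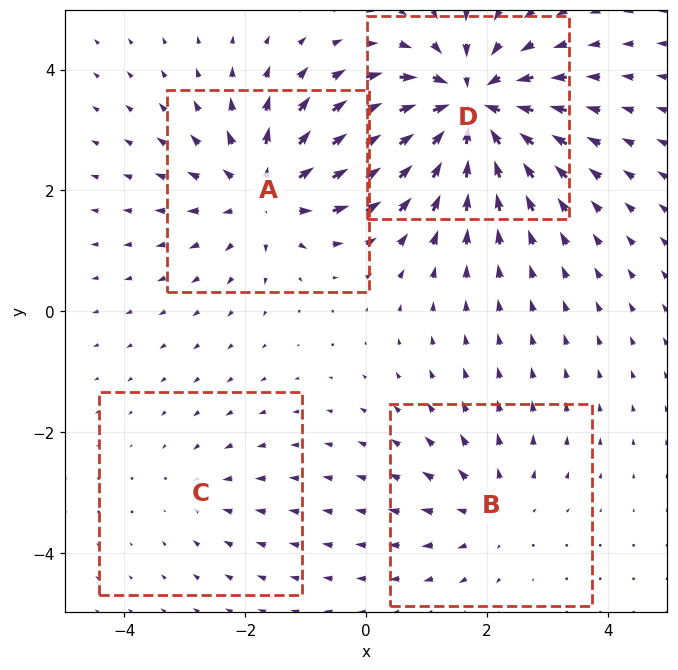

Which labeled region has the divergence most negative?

Divergence at each region's feature centre — A: about +5, B: about +3, C: about -2, D: about -7. Region D is most negative.

D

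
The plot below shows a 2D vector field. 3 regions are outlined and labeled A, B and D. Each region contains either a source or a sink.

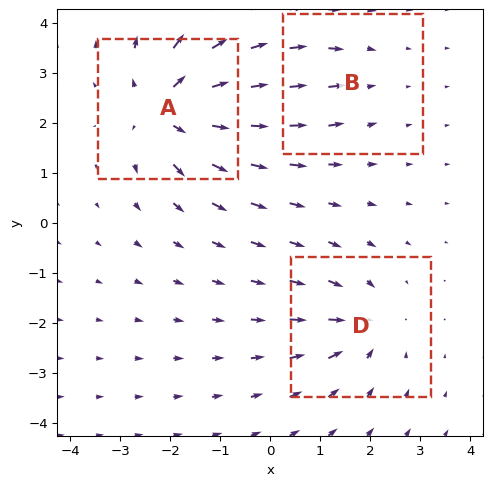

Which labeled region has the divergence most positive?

A

Divergence at each region's feature centre — A: about +5, B: about -2, D: about -4. Region A is most positive.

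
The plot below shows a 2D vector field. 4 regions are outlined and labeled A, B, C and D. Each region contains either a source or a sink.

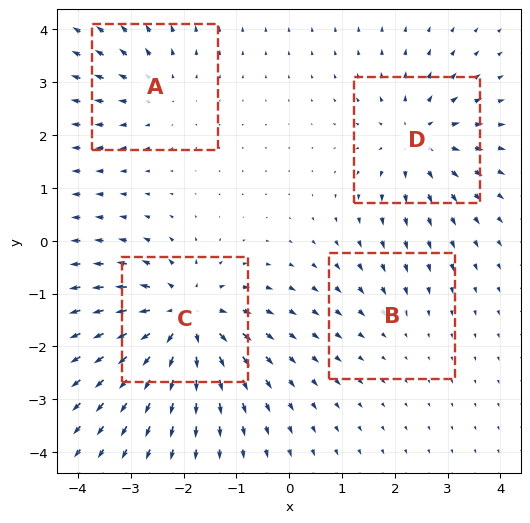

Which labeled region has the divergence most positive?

Divergence at each region's feature centre — A: about +3, B: about -2, C: about +7, D: about +5. Region C is most positive.

C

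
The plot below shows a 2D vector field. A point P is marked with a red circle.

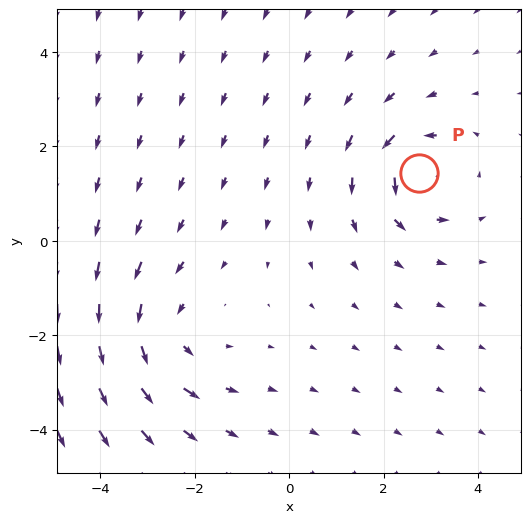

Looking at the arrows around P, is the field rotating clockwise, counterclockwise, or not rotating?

Near P at (2.8, 1.4) the arrows circulate counterclockwise. The curl (z-component) there is about +5; positive curl means counterclockwise rotation.

counterclockwise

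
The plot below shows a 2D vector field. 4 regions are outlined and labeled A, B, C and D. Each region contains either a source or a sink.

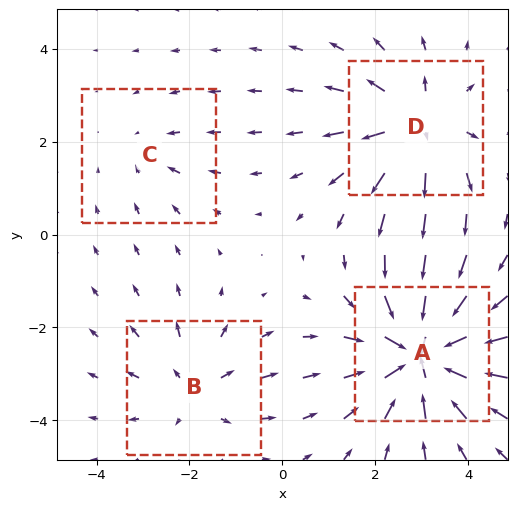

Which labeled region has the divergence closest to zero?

C

Divergence at each region's feature centre — A: about -7, B: about +3, C: about -2, D: about +5. Region C is closest to zero.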